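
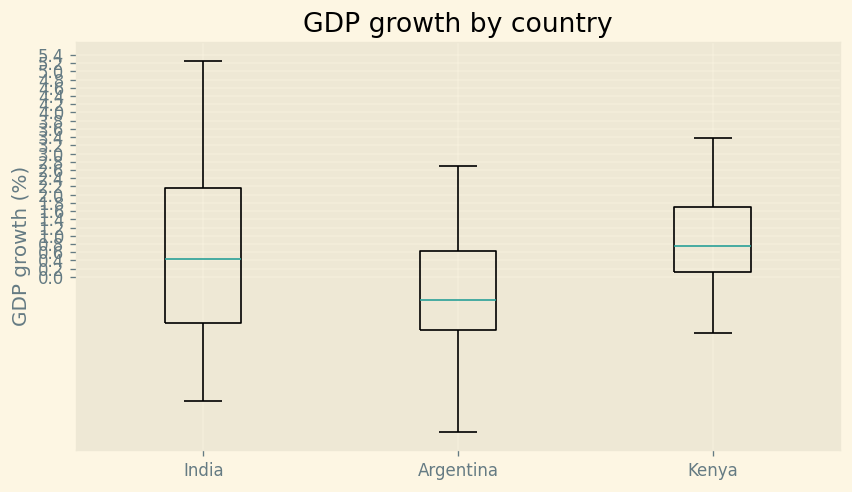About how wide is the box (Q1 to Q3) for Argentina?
Q3 ≈ 0.6, Q1 ≈ -1.4; IQR ≈ 2.0.

≈ 2.0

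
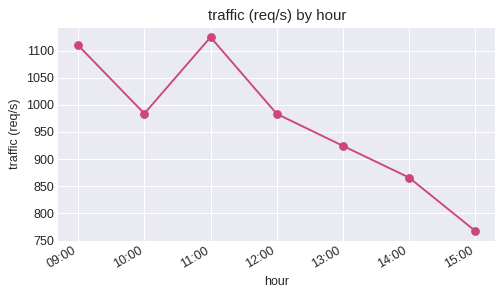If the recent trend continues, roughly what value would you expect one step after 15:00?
Last three: 900, 850, 750 → slope ≈ -75/step → next ≈ 675.

≈ 675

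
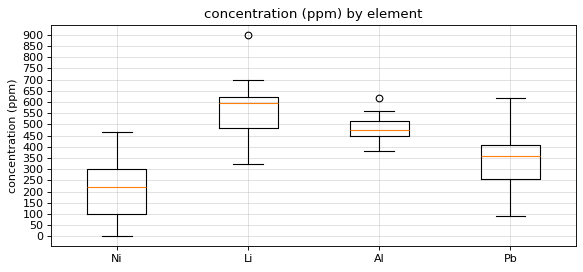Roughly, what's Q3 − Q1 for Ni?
Q3 ≈ 300, Q1 ≈ 100; IQR ≈ 200.

≈ 200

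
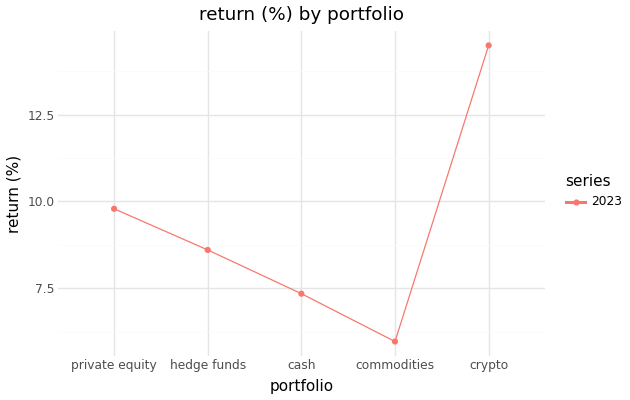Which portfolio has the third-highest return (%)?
Top 4: crypto ≈ 14, private equity ≈ 10, hedge funds ≈ 9, cash ≈ 7.

hedge funds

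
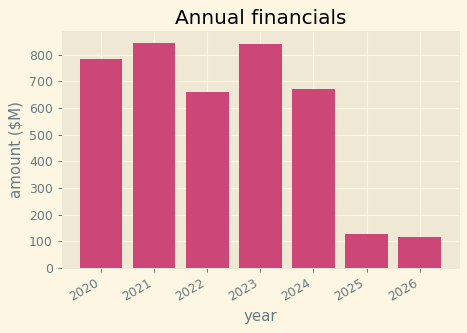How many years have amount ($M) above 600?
Above 600: 2020, 2021, 2022, 2023, 2024.

5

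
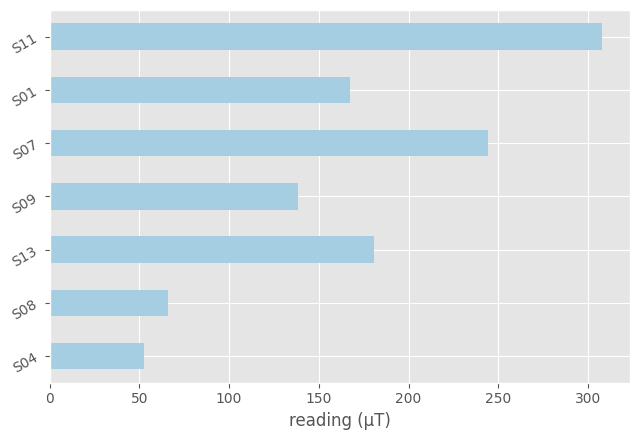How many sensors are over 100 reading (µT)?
5

Above 100: S13, S09, S07, S01, S11.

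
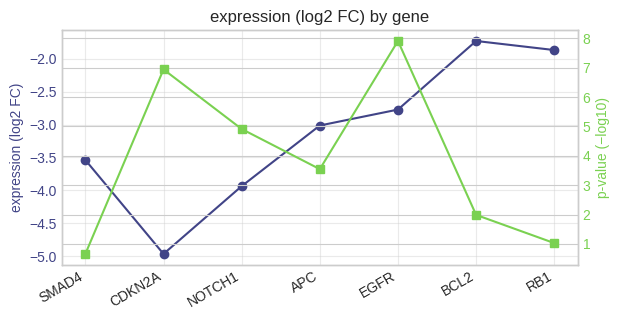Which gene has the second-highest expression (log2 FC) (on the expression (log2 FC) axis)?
RB1

Top 3 (on the expression (log2 FC) axis): BCL2 ≈ -1.5, RB1 ≈ -2.0, EGFR ≈ -3.0.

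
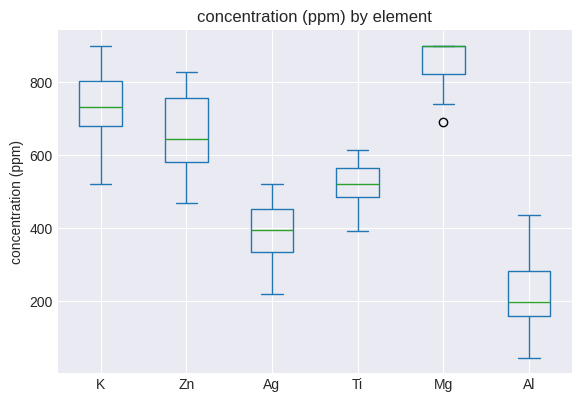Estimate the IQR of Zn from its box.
≈ 200

Q3 ≈ 800, Q1 ≈ 600; IQR ≈ 200.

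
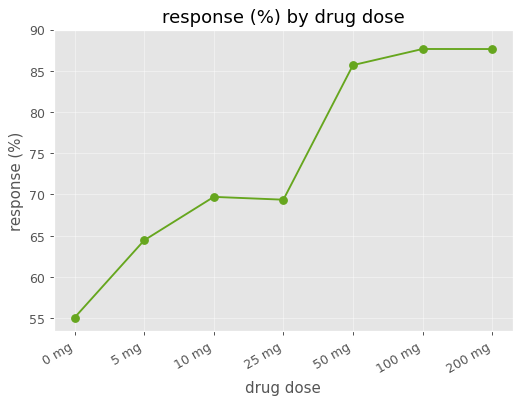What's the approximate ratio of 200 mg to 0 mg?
≈ 1.64×

200 mg ≈ 90, 0 mg ≈ 55; 90/55 ≈ 1.64.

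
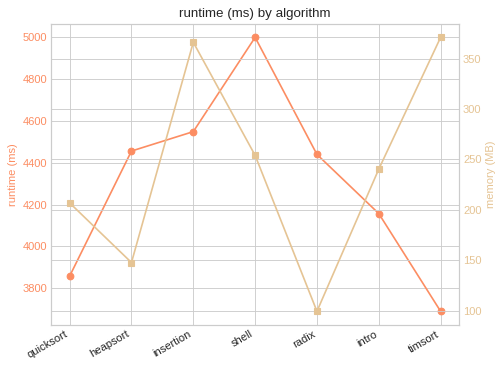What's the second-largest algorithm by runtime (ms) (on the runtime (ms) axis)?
insertion

Top 3 (on the runtime (ms) axis): shell ≈ 5000, insertion ≈ 4600, heapsort ≈ 4400.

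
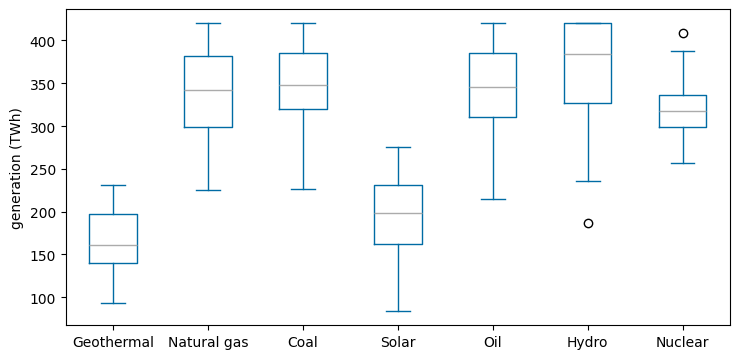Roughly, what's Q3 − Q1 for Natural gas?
≈ 80

Q3 ≈ 380, Q1 ≈ 300; IQR ≈ 80.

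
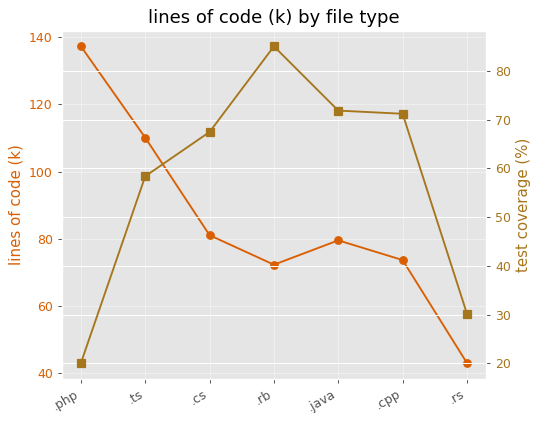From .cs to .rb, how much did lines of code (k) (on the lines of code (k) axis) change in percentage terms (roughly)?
≈ -12.5%

.cs ≈ 80, .rb ≈ 70; (70 − 80) / 80 ≈ -12.5%.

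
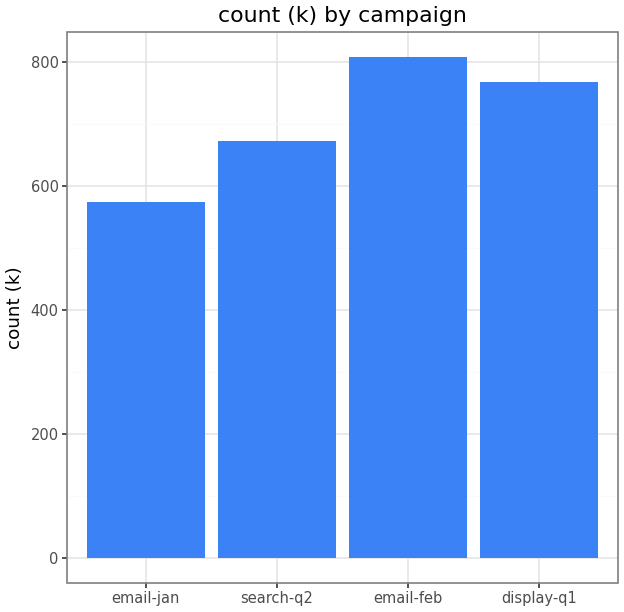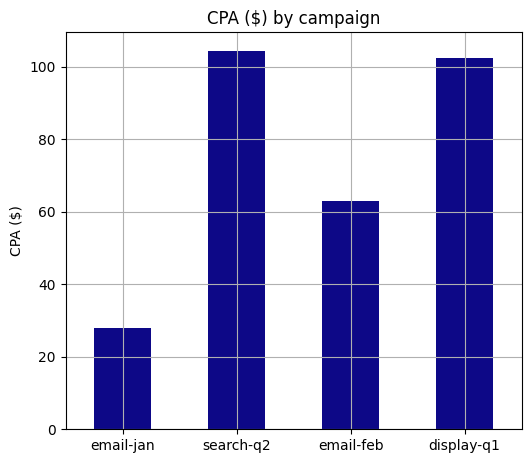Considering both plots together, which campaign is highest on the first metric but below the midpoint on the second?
Chart 2 median CPA ($) ≈ 80; below-median campaigns: email-jan, email-feb. Among those, email-feb has the highest count (k) (≈ 800).

email-feb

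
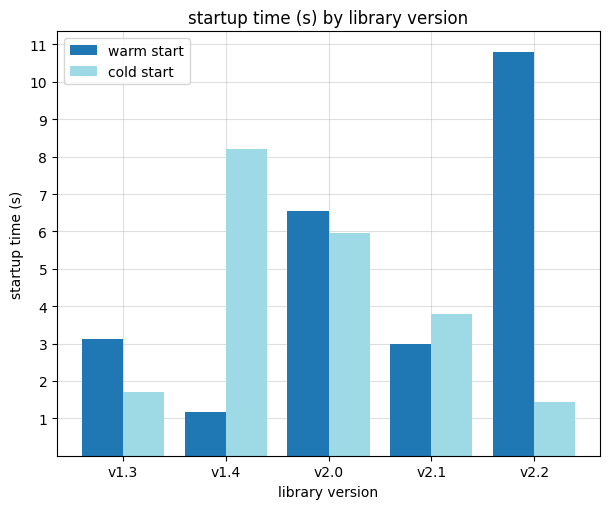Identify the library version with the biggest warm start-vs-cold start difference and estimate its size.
v2.2, ≈ 10 s

v2.2: warm start ≈ 11, cold start ≈ 1 → gap ≈ 10. Next-largest (v1.4) is only ≈ 7.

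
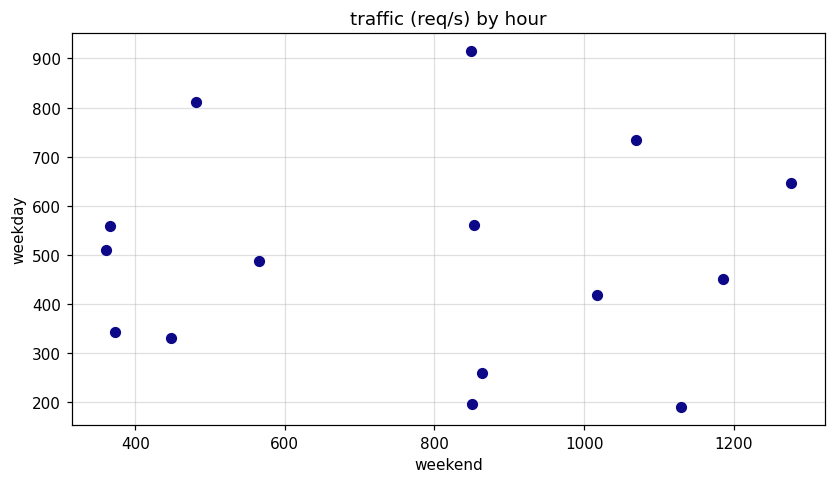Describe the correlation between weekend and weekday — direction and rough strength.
no clear correlation

Points are roughly uncorrelated; weak (|r| ≈ 0.0).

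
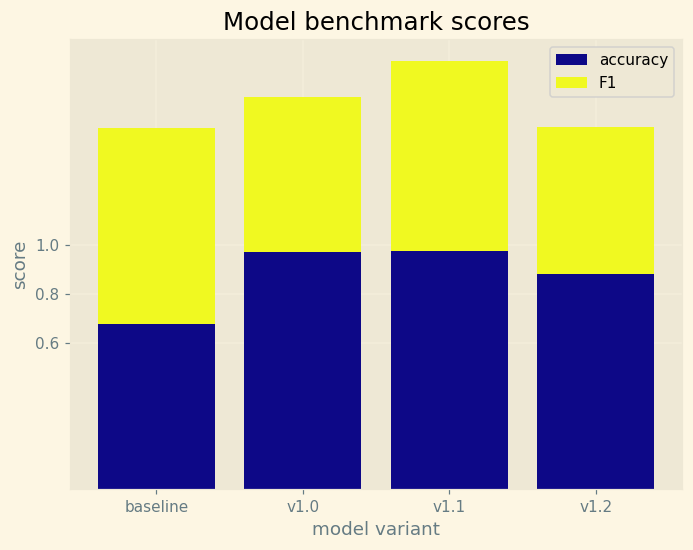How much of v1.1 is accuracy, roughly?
accuracy top ≈ 1.0, bottom ≈ 0.0; segment ≈ 1.0.

≈ 1.0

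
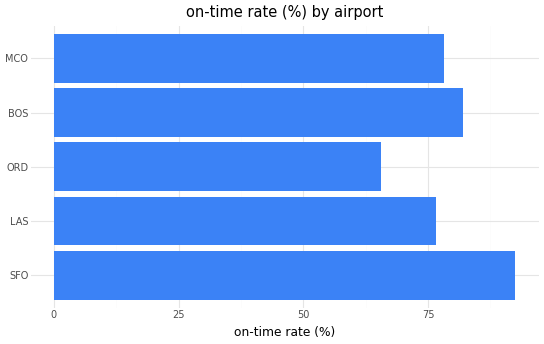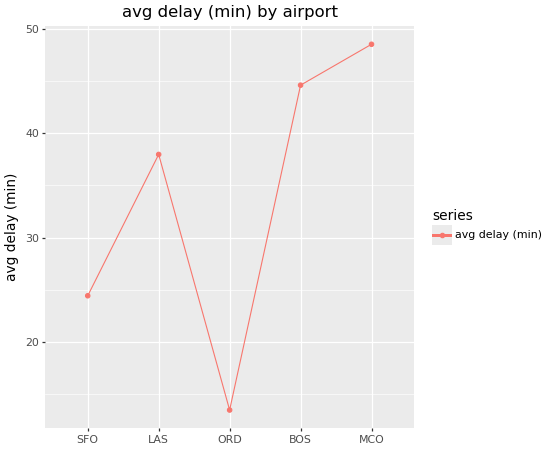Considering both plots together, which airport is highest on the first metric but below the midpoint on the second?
Chart 2 median avg delay (min) ≈ 40; below-median airports: SFO, ORD. Among those, SFO has the highest on-time rate (%) (≈ 90).

SFO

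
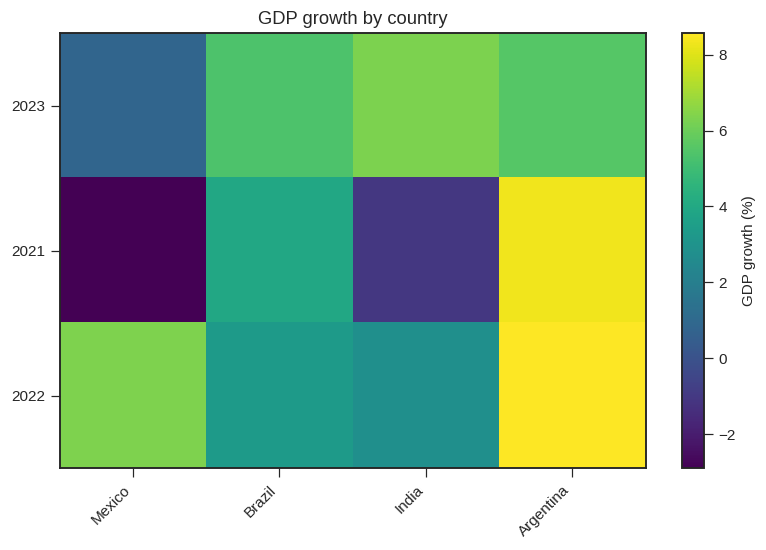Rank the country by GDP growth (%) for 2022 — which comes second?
Mexico

Top 3 for 2022: Argentina ≈ 9, Mexico ≈ 6, Brazil ≈ 3.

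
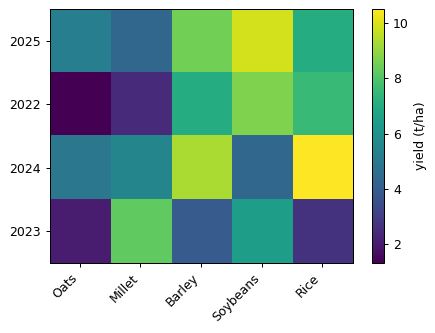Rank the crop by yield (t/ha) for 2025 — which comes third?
Top 4 for 2025: Soybeans ≈ 10, Barley ≈ 9, Rice ≈ 7, Oats ≈ 5.

Rice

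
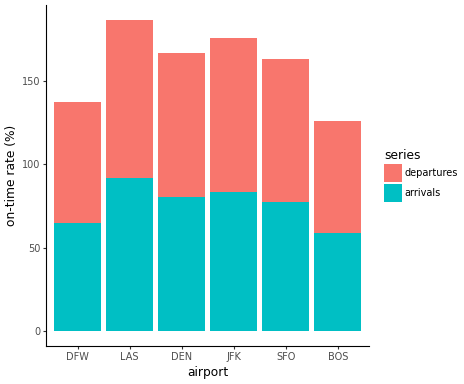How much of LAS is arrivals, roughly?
≈ 100

arrivals top ≈ 100, bottom ≈ 0; segment ≈ 100.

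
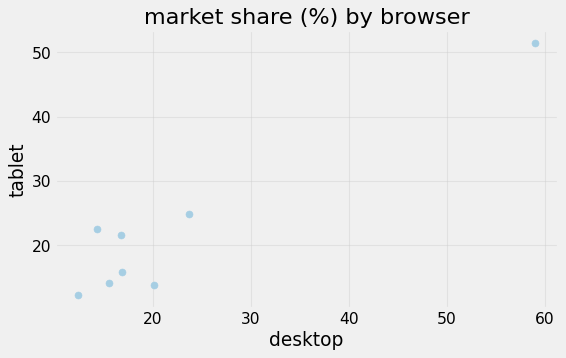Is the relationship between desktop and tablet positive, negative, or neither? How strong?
positive, strong

Points are positively correlated; strong (|r| ≈ 0.9).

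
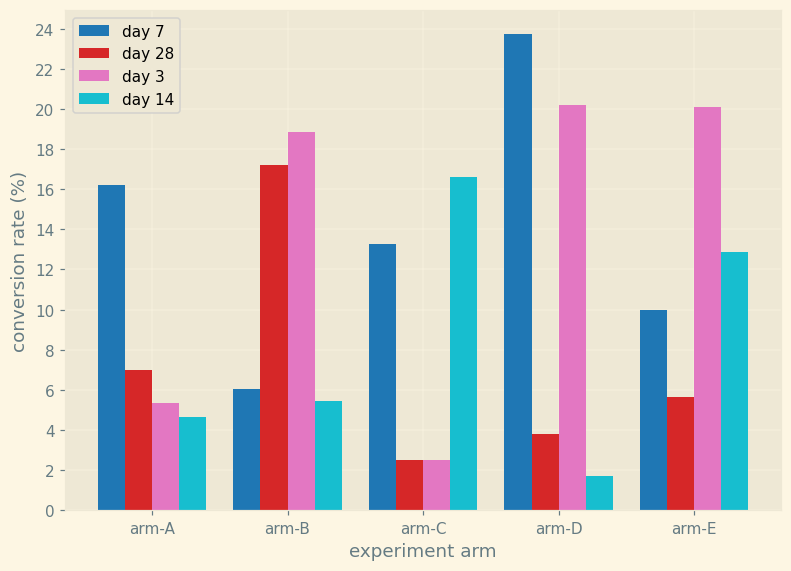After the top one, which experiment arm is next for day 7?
Top 3 for day 7: arm-D ≈ 24, arm-A ≈ 16, arm-C ≈ 14.

arm-A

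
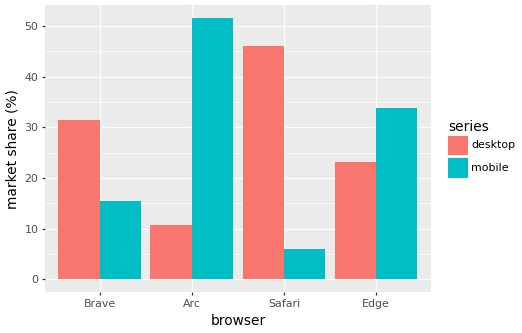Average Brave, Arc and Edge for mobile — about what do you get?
≈ 33

(15 + 50 + 35) / 3 ≈ 33.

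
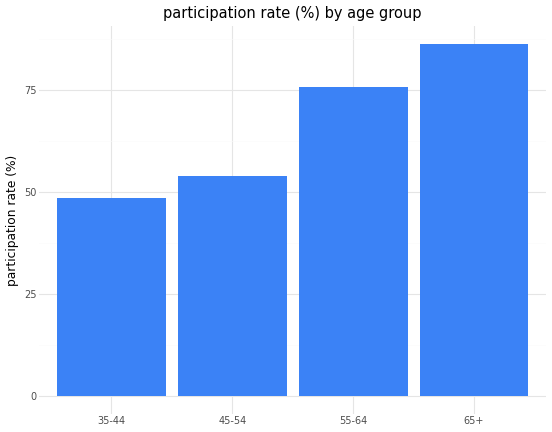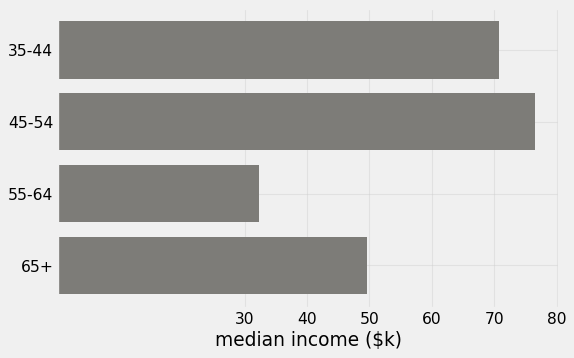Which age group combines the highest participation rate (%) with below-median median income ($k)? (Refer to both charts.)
Chart 2 median median income ($k) ≈ 60; below-median age groups: 55-64, 65+. Among those, 65+ has the highest participation rate (%) (≈ 90).

65+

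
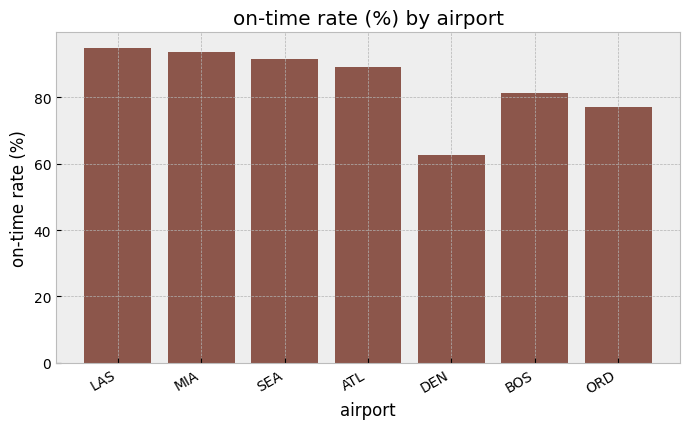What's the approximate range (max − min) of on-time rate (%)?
Max LAS ≈ 90, min DEN ≈ 60; range ≈ 30.

≈ 30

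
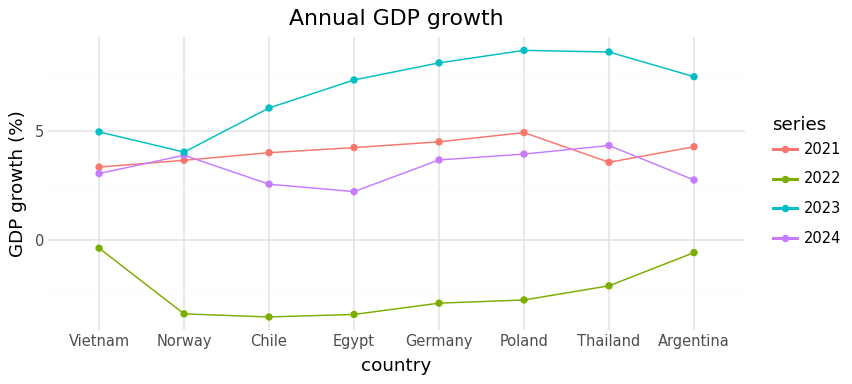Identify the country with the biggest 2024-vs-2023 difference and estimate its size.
Egypt, ≈ 6 %

Egypt: 2024 ≈ 2, 2023 ≈ 8 → gap ≈ 6. Next-largest (Poland) is only ≈ 4.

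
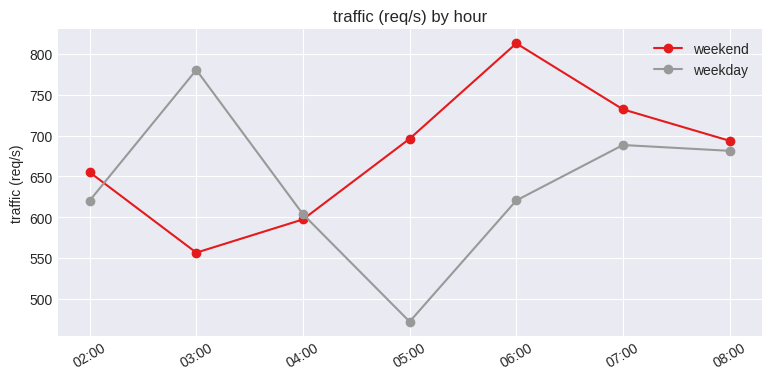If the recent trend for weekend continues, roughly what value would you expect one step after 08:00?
≈ 650

Last three: 800, 750, 700 → slope ≈ -50/step → next ≈ 650.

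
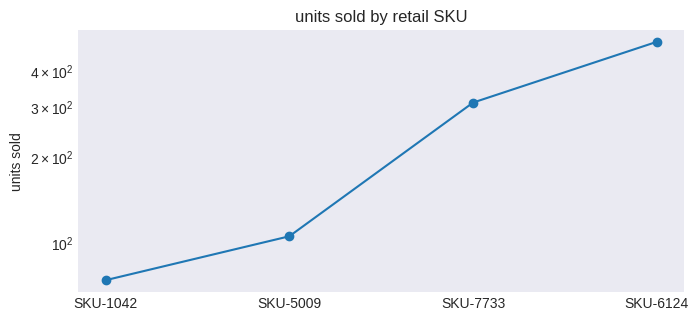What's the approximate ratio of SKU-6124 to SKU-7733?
SKU-6124 ≈ 500, SKU-7733 ≈ 300; 500/300 ≈ 1.67.

≈ 1.67×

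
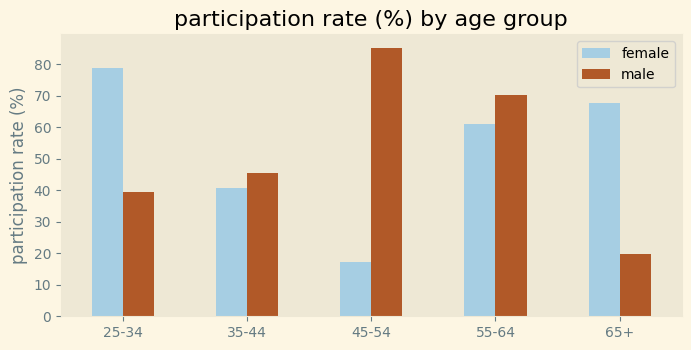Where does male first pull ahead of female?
35-44

25-34: male ≈ 40 vs female ≈ 80 (not yet); 35-44: male ≈ 50 vs female ≈ 40 (first crossover).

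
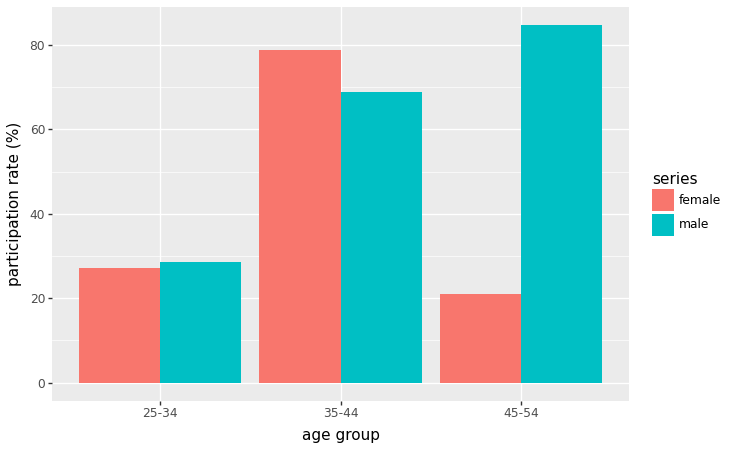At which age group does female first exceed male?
25-34: female ≈ 30 vs male ≈ 30 (not yet); 35-44: female ≈ 80 vs male ≈ 70 (first crossover).

35-44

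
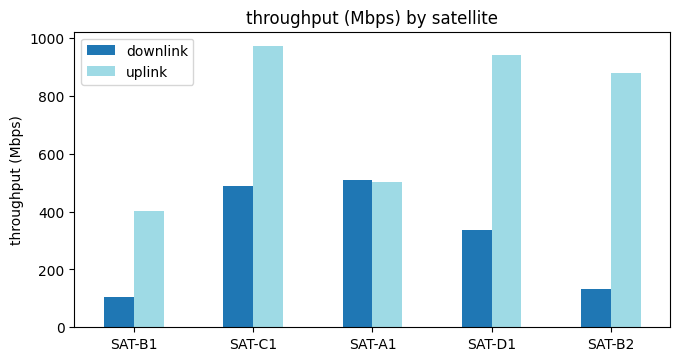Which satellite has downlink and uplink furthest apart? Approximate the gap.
SAT-B2: downlink ≈ 100, uplink ≈ 900 → gap ≈ 800. Next-largest (SAT-D1) is only ≈ 600.

SAT-B2, ≈ 800 Mbps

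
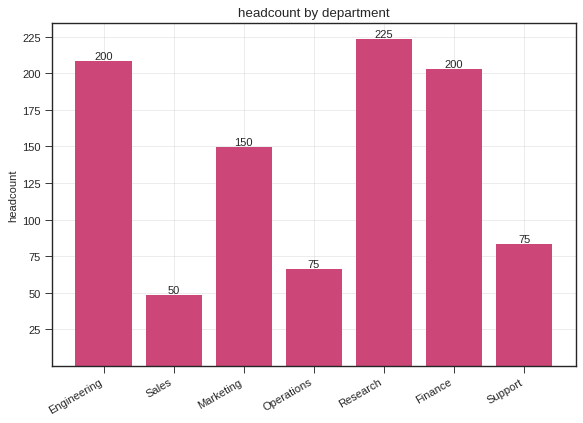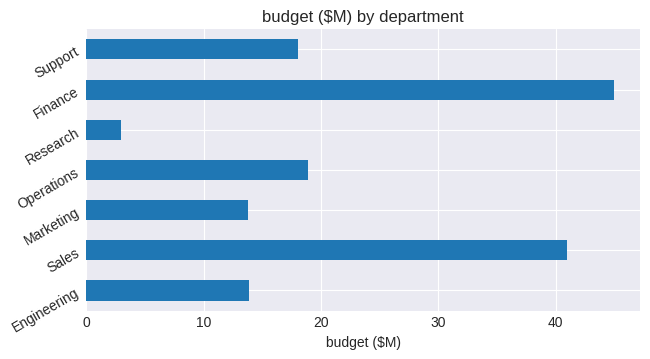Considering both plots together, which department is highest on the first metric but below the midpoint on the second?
Chart 2 median budget ($M) ≈ 20; below-median departments: Engineering, Marketing, Research. Among those, Research has the highest headcount (≈ 225).

Research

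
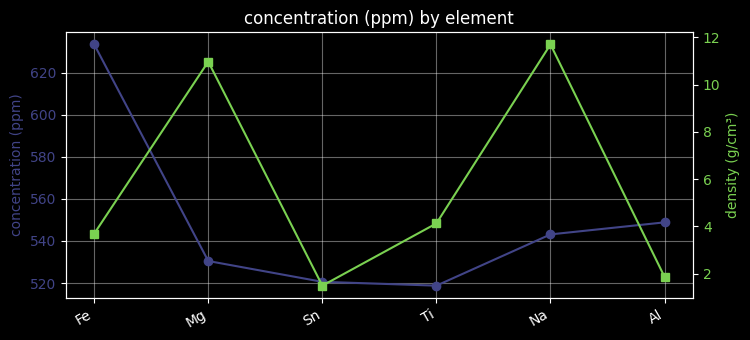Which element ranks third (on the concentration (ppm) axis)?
Na

Top 4 (on the concentration (ppm) axis): Fe ≈ 630, Al ≈ 550, Na ≈ 540, Mg ≈ 530.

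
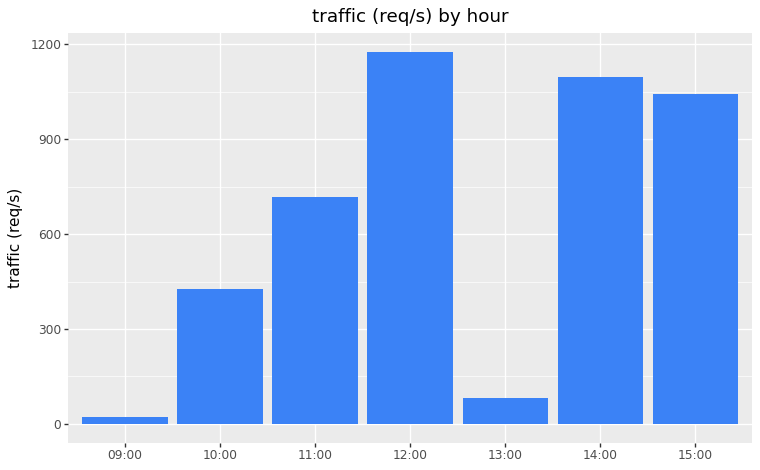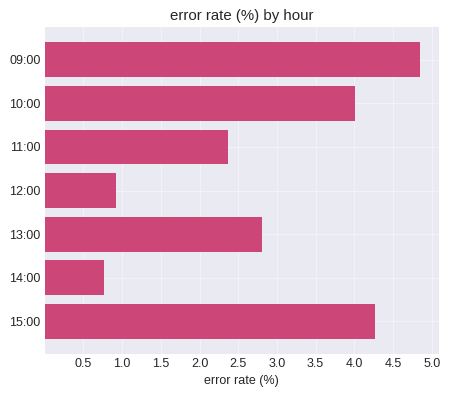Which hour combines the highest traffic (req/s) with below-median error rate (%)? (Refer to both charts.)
12:00

Chart 2 median error rate (%) ≈ 3; below-median hours: 11:00, 12:00, 14:00. Among those, 12:00 has the highest traffic (req/s) (≈ 1200).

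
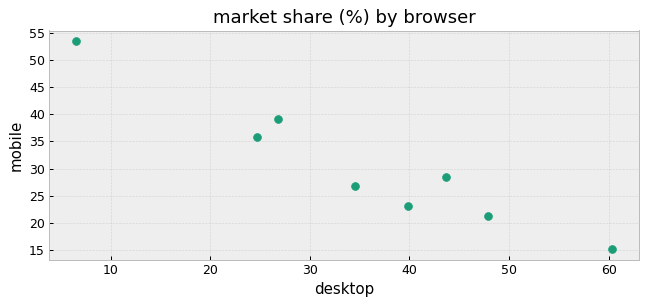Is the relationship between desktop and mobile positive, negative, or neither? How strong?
negative, strong

Points are negatively correlated; strong (|r| ≈ 1.0).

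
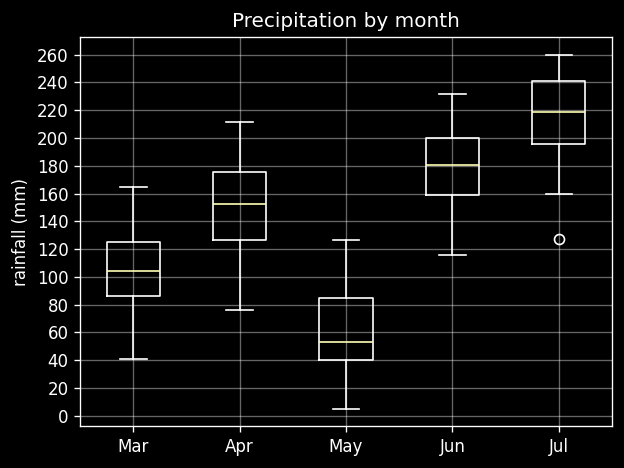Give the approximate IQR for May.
Q3 ≈ 80, Q1 ≈ 40; IQR ≈ 40.

≈ 40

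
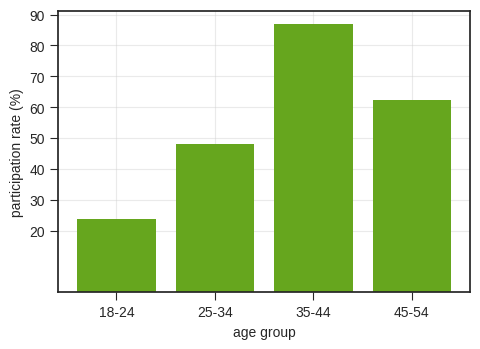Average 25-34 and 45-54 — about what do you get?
(50 + 60) / 2 ≈ 55.

≈ 55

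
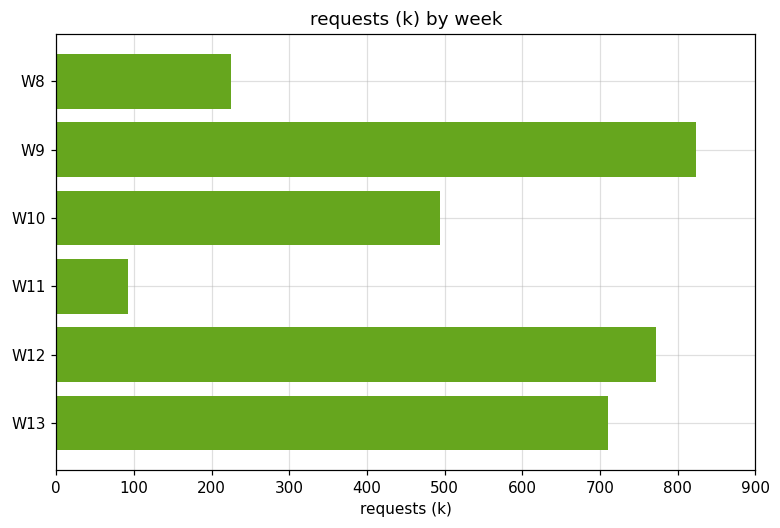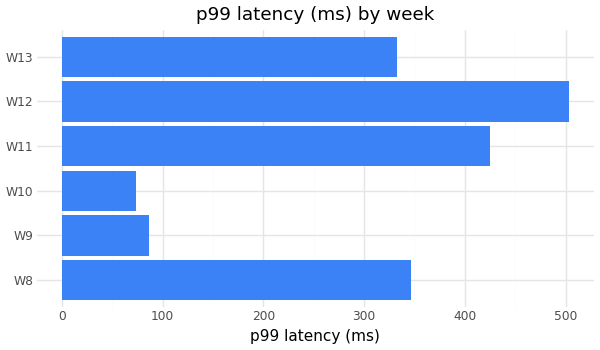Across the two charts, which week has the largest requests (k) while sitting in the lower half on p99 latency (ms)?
W9

Chart 2 median p99 latency (ms) ≈ 350; below-median weeks: W9, W10, W13. Among those, W9 has the highest requests (k) (≈ 800).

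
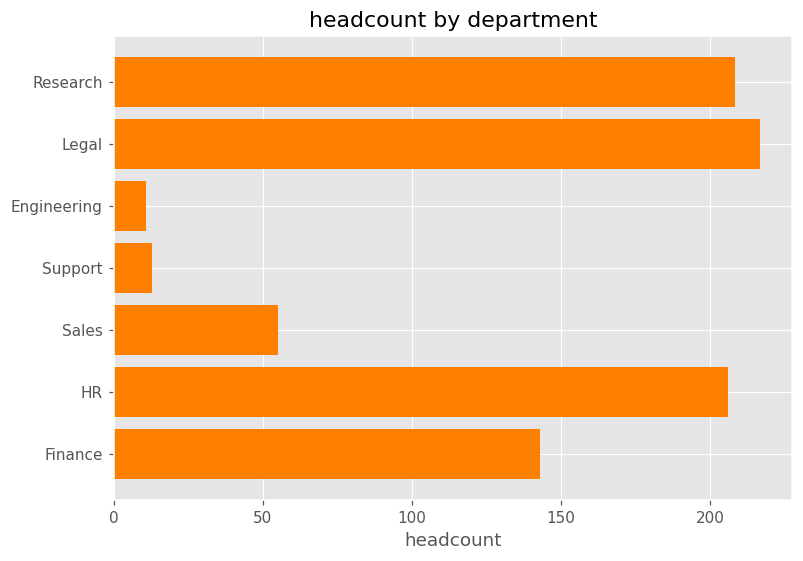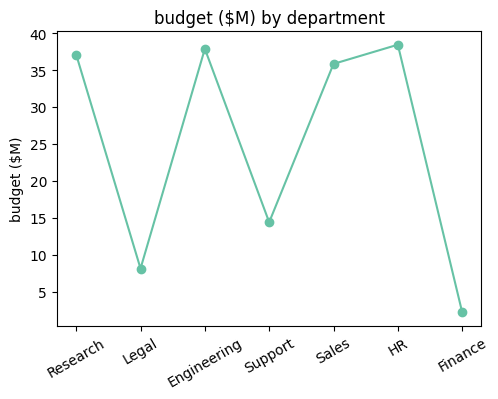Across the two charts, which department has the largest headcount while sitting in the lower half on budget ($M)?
Chart 2 median budget ($M) ≈ 35; below-median departments: Legal, Support, Finance. Among those, Legal has the highest headcount (≈ 220).

Legal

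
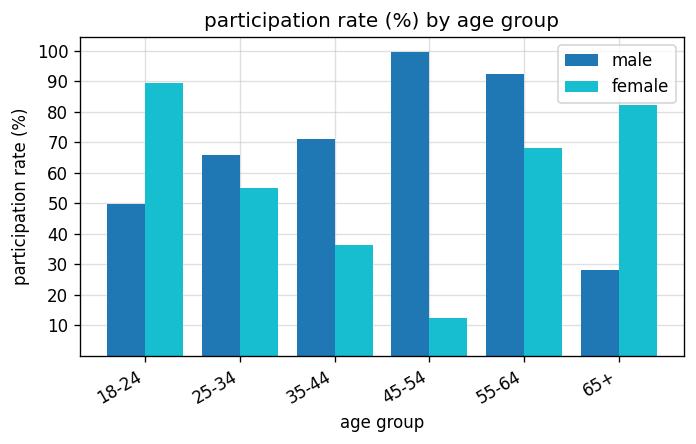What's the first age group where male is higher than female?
25-34

18-24: male ≈ 50 vs female ≈ 90 (not yet); 25-34: male ≈ 70 vs female ≈ 50 (first crossover).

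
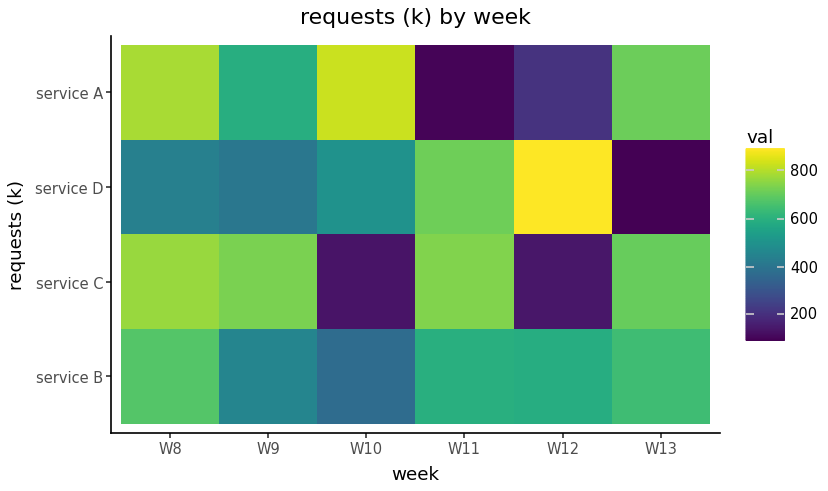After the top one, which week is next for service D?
W11

Top 3 for service D: W12 ≈ 900, W11 ≈ 700, W10 ≈ 500.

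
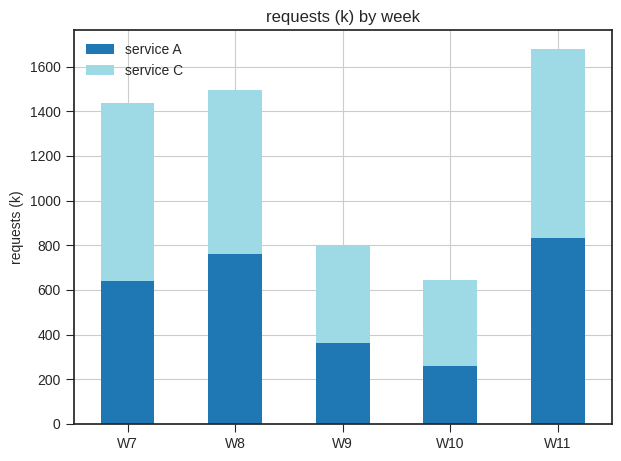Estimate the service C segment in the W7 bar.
service C top ≈ 1400, bottom ≈ 600; segment ≈ 800.

≈ 800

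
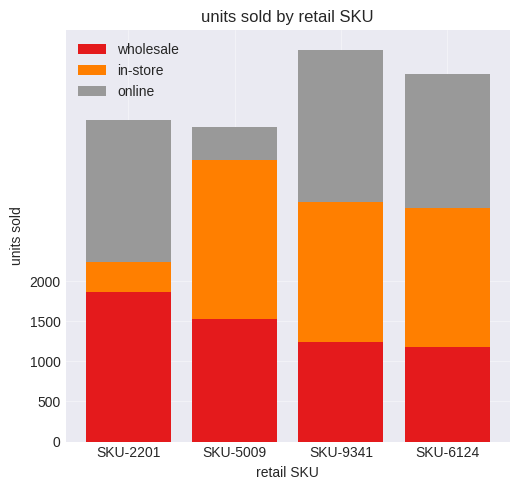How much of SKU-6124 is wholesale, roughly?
wholesale top ≈ 1000, bottom ≈ 0; segment ≈ 1000.

≈ 1000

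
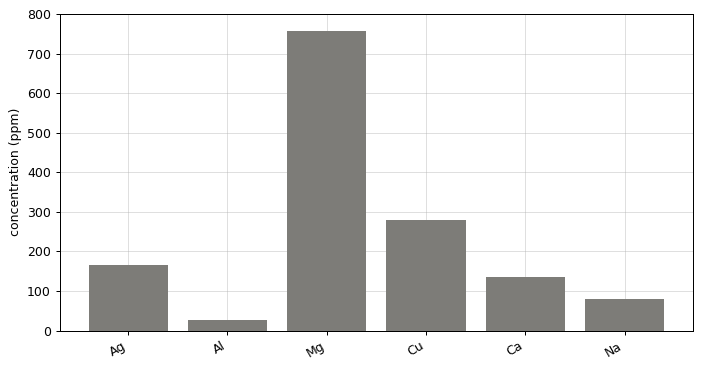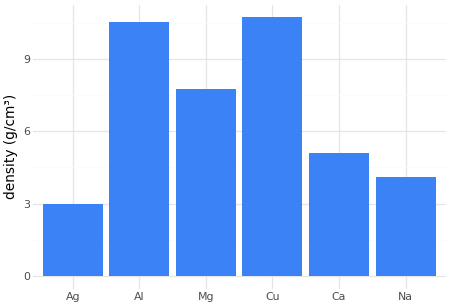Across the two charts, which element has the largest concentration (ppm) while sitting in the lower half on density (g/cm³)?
Ag

Chart 2 median density (g/cm³) ≈ 6; below-median elements: Ag, Ca, Na. Among those, Ag has the highest concentration (ppm) (≈ 200).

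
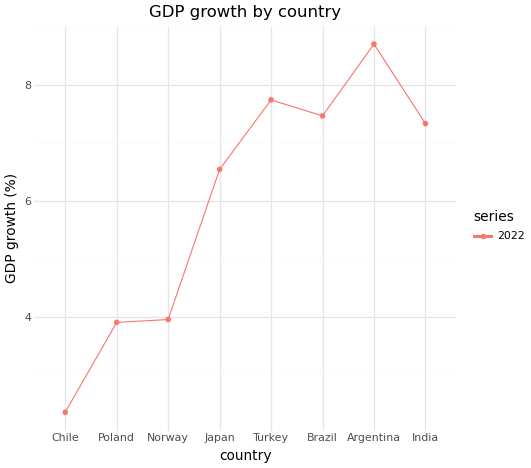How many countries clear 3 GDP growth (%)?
Above 3: Poland, Norway, Japan, Turkey, Brazil, Argentina, India.

7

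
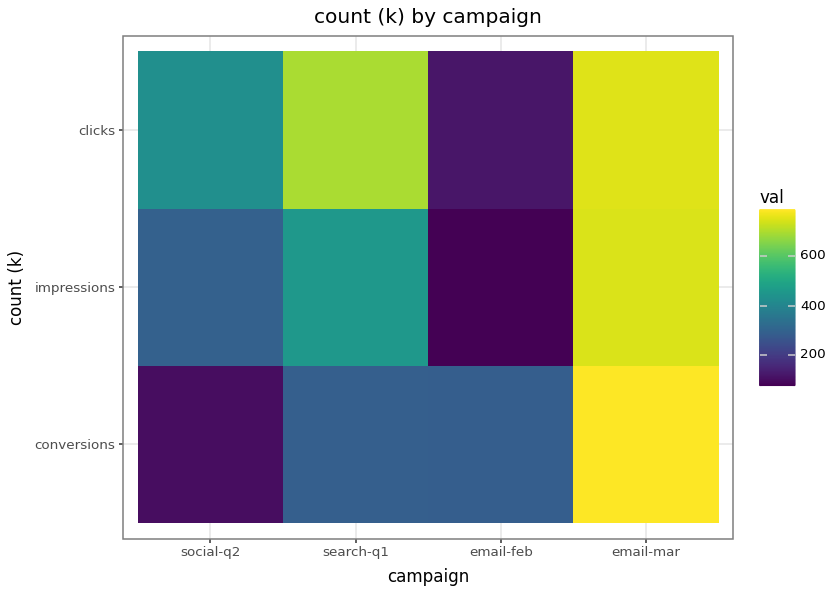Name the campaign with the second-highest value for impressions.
search-q1

Top 3 for impressions: email-mar ≈ 800, search-q1 ≈ 500, social-q2 ≈ 300.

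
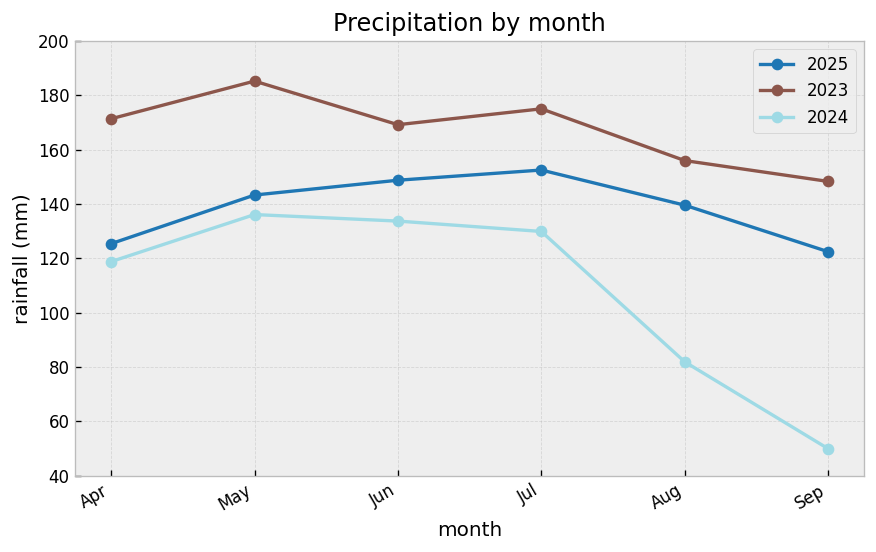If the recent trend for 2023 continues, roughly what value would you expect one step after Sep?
≈ 120

Last three: 180, 160, 140 → slope ≈ -20/step → next ≈ 120.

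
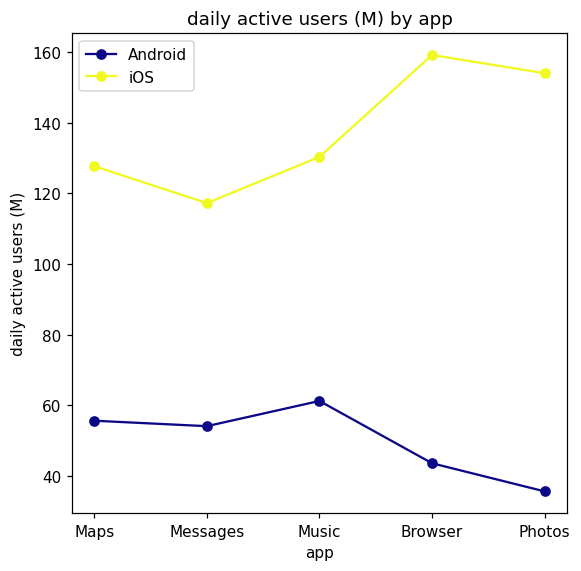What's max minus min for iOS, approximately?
Max Browser ≈ 160, min Messages ≈ 120; range ≈ 40.

≈ 40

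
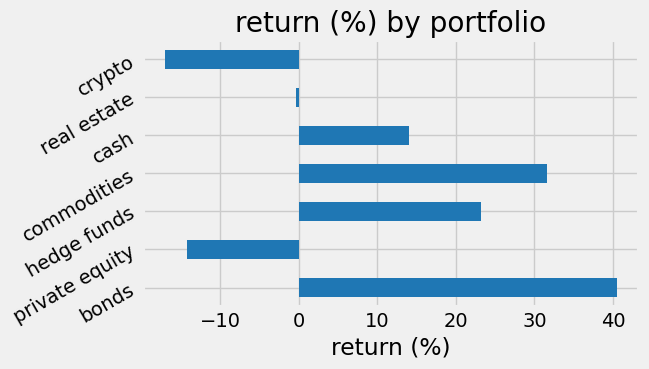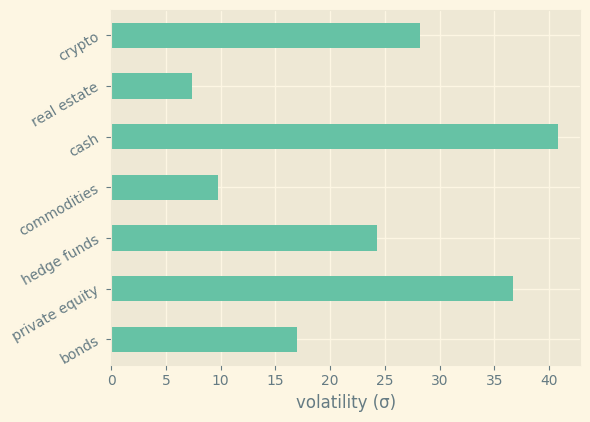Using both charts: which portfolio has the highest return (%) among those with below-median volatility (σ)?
bonds

Chart 2 median volatility (σ) ≈ 25; below-median portfolios: bonds, commodities, real estate. Among those, bonds has the highest return (%) (≈ 40).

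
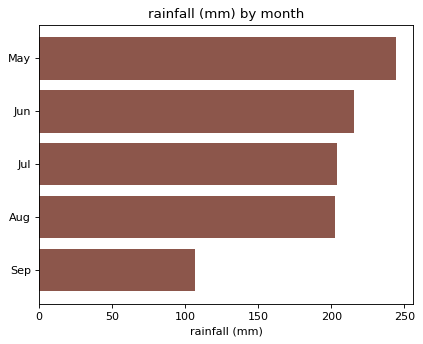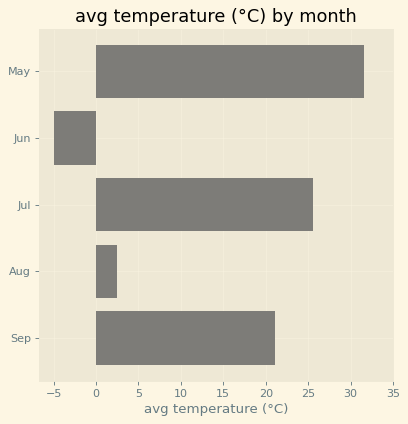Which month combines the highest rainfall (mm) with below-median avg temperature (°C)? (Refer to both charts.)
Jun

Chart 2 median avg temperature (°C) ≈ 20; below-median months: Jun, Aug. Among those, Jun has the highest rainfall (mm) (≈ 225).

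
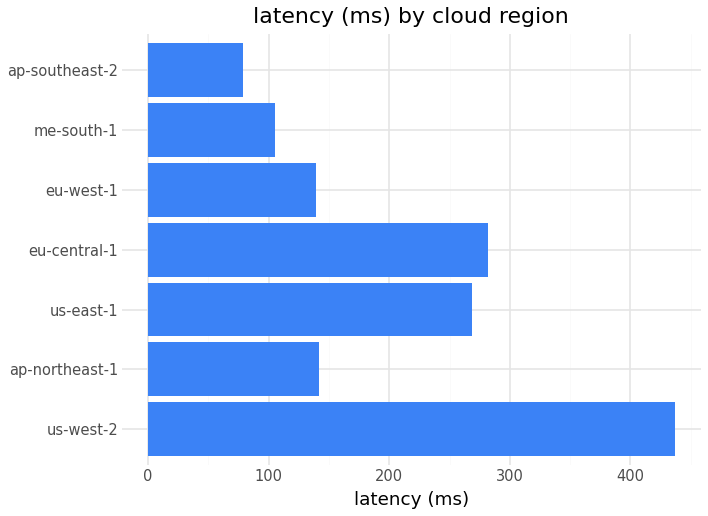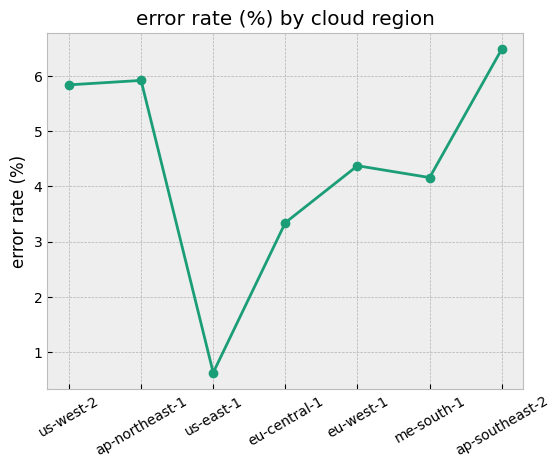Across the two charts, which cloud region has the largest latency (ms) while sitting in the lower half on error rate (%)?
eu-central-1

Chart 2 median error rate (%) ≈ 4; below-median cloud regions: us-east-1, eu-central-1, me-south-1. Among those, eu-central-1 has the highest latency (ms) (≈ 300).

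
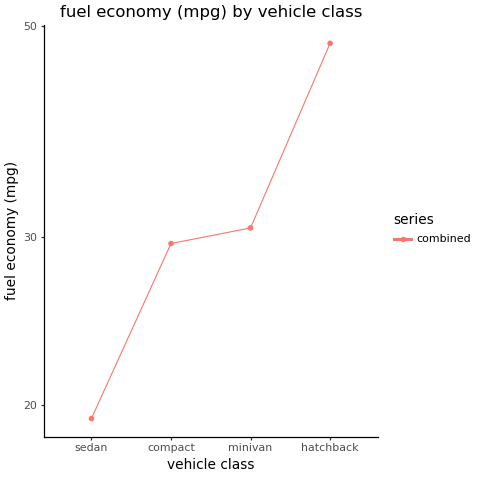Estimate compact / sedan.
compact ≈ 30, sedan ≈ 20; 30/20 ≈ 1.5.

≈ 1.5×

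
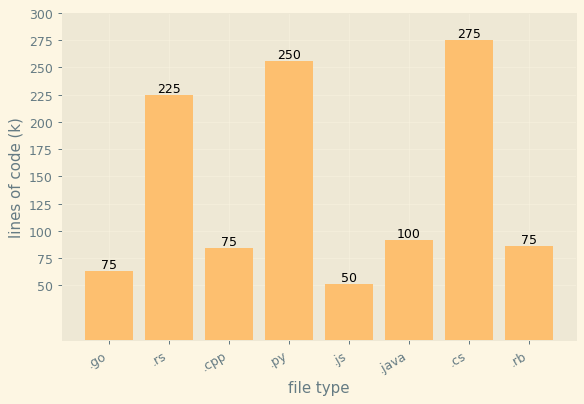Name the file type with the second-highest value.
Top 3: .cs ≈ 275, .py ≈ 250, .rs ≈ 225.

.py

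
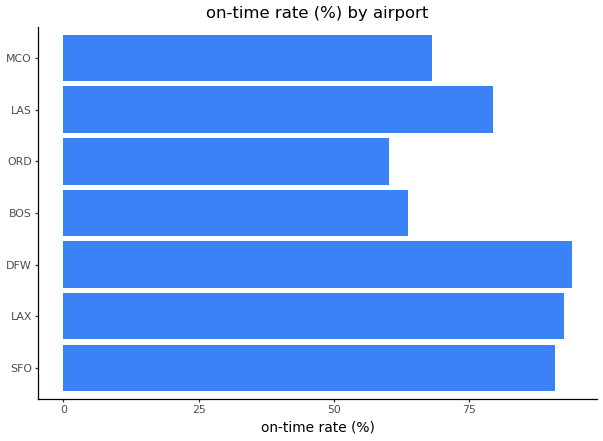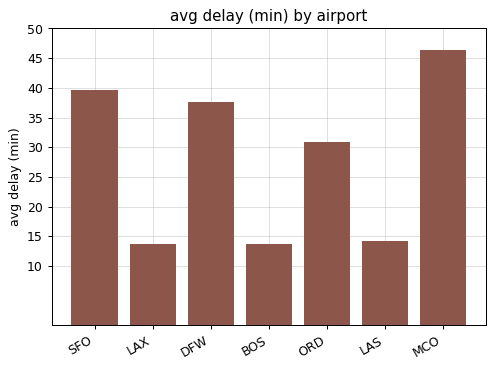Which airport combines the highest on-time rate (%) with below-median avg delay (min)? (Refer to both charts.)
LAX

Chart 2 median avg delay (min) ≈ 30; below-median airports: LAX, BOS, LAS. Among those, LAX has the highest on-time rate (%) (≈ 90).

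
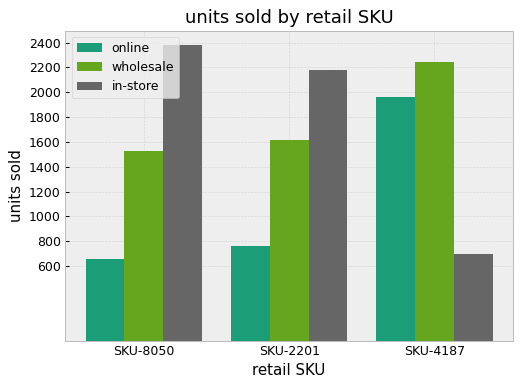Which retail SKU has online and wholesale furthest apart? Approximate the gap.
SKU-8050, ≈ 1000

SKU-8050: online ≈ 600, wholesale ≈ 1600 → gap ≈ 1000. Next-largest (SKU-2201) is only ≈ 800.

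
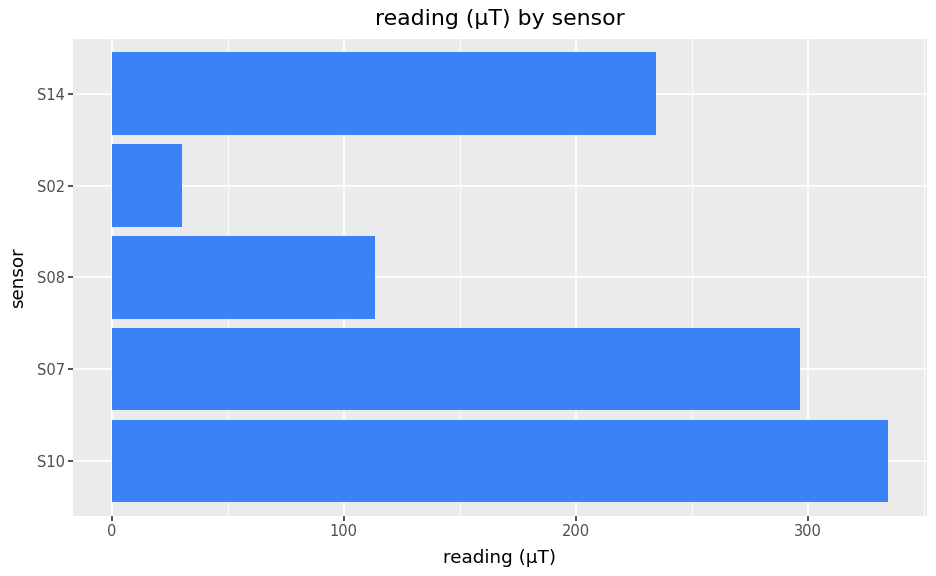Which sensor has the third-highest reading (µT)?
Top 4: S10 ≈ 350, S07 ≈ 300, S14 ≈ 250, S08 ≈ 100.

S14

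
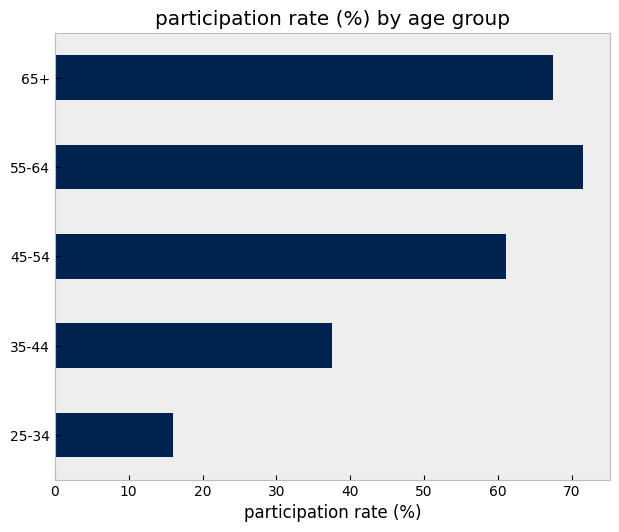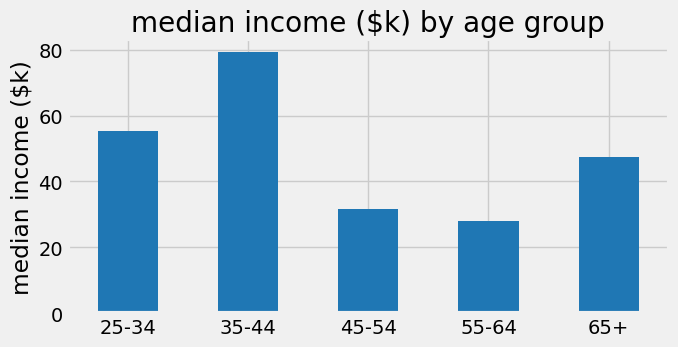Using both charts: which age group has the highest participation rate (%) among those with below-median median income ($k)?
Chart 2 median median income ($k) ≈ 50; below-median age groups: 45-54, 55-64. Among those, 55-64 has the highest participation rate (%) (≈ 70).

55-64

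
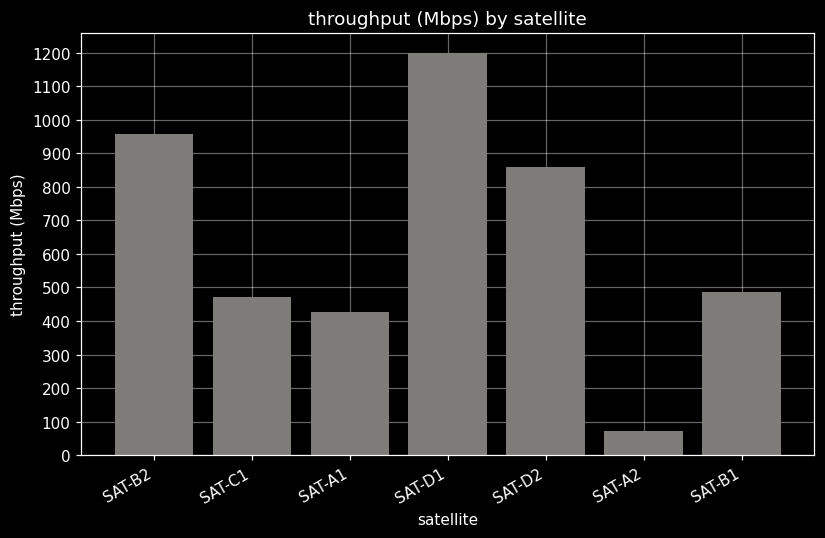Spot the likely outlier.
SAT-D1 ≈ 1200; the rest sit between ≈ 100 and ≈ 1000.

SAT-D1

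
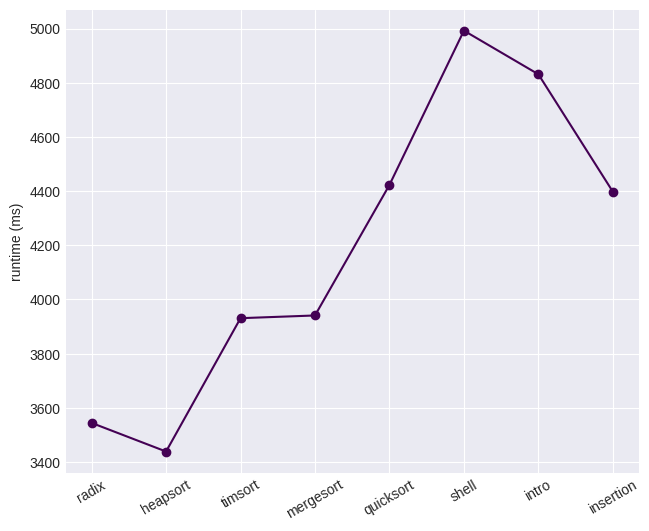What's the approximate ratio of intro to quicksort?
intro ≈ 4800, quicksort ≈ 4400; 4800/4400 ≈ 1.09.

≈ 1.09×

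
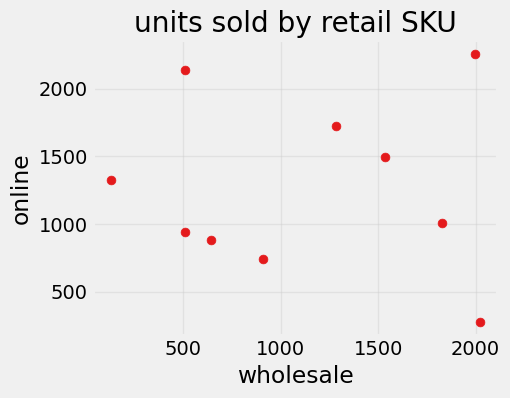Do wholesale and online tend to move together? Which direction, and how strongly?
Points are roughly uncorrelated; weak (|r| ≈ 0.0).

no clear correlation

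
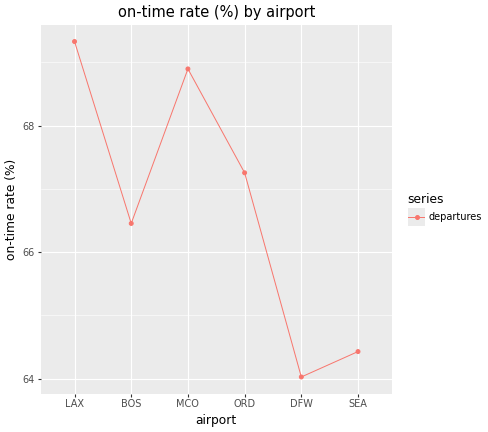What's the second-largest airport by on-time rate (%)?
MCO

Top 3: LAX ≈ 69.5, MCO ≈ 69.0, ORD ≈ 67.5.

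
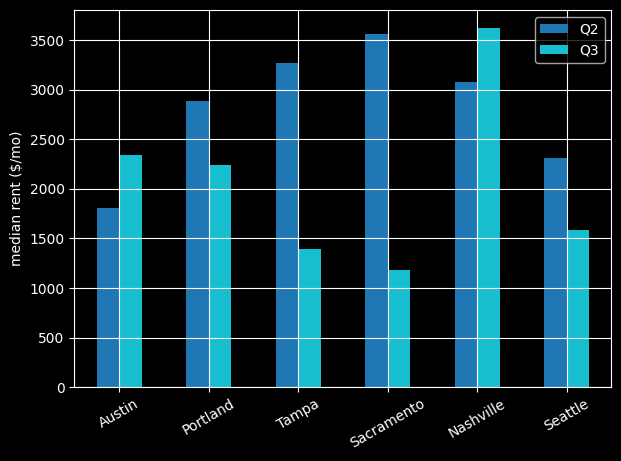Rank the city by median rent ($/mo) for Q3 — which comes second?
Top 3 for Q3: Nashville ≈ 3500, Austin ≈ 2500, Portland ≈ 2000.

Austin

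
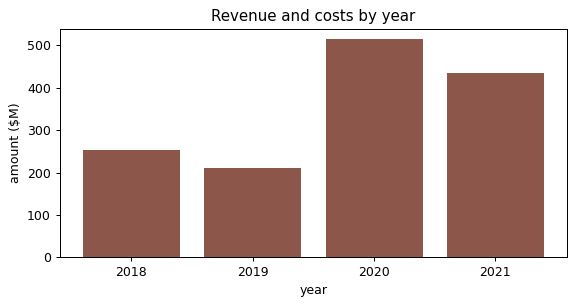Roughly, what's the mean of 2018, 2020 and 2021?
≈ 400

(250 + 500 + 450) / 3 ≈ 400.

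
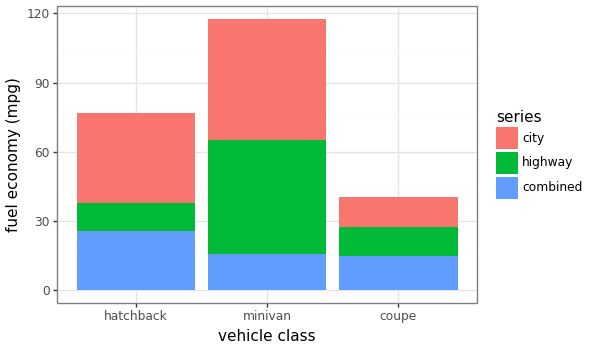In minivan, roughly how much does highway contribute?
≈ 40

highway top ≈ 60, bottom ≈ 20; segment ≈ 40.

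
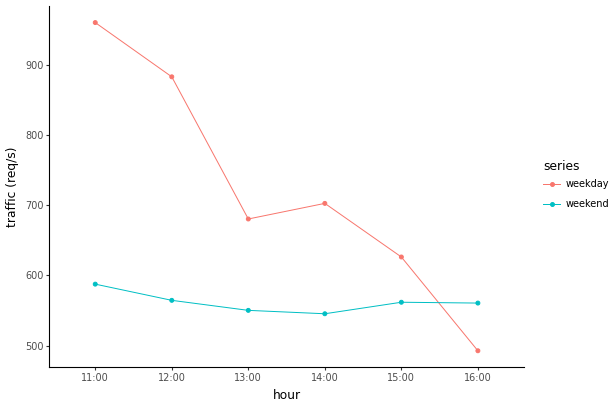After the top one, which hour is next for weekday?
Top 3 for weekday: 11:00 ≈ 950, 12:00 ≈ 900, 14:00 ≈ 700.

12:00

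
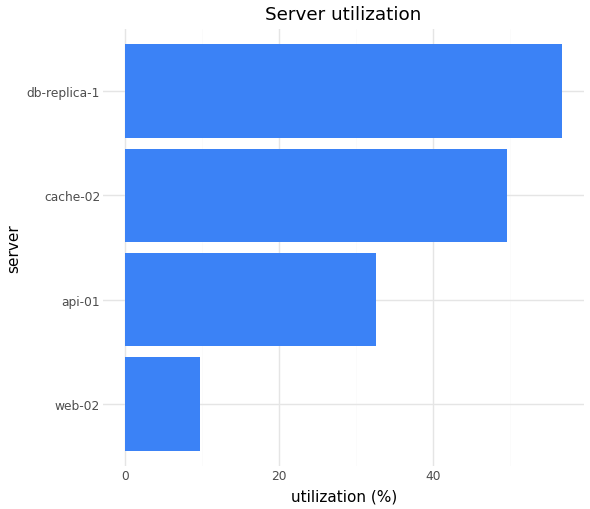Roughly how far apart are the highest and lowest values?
Max db-replica-1 ≈ 55, min web-02 ≈ 10; range ≈ 45.

≈ 45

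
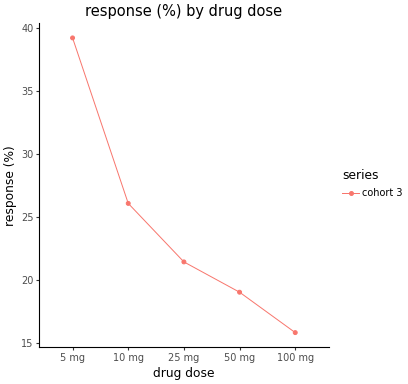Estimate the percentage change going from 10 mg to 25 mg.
10 mg ≈ 26, 25 mg ≈ 22; (22 − 26) / 26 ≈ -15.4%.

≈ -15.4%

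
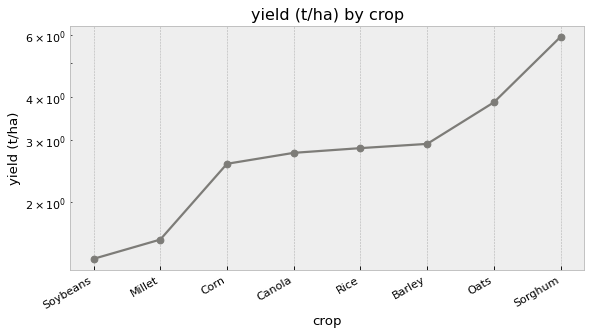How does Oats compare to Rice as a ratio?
Oats ≈ 4.0, Rice ≈ 3.0; 4.0/3.0 ≈ 1.33.

≈ 1.33×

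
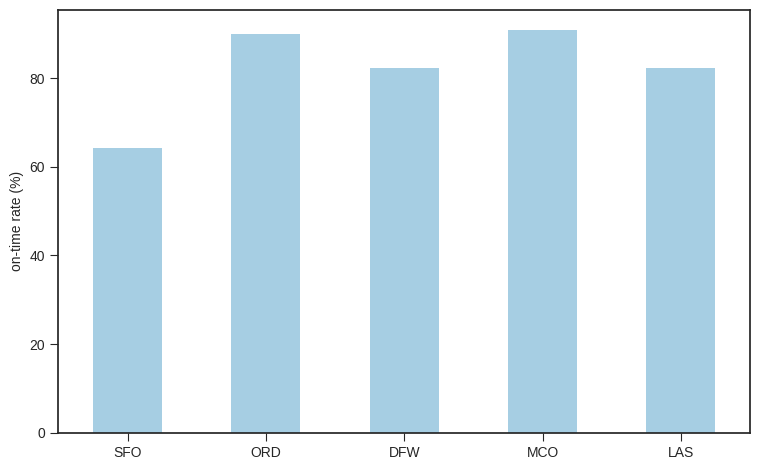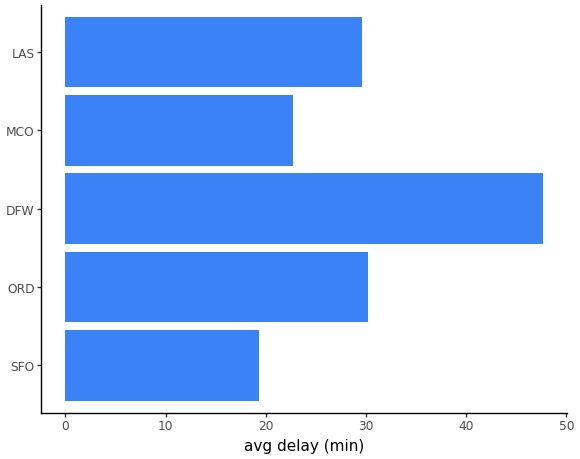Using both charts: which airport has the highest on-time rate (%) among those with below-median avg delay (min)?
Chart 2 median avg delay (min) ≈ 30; below-median airports: SFO, MCO. Among those, MCO has the highest on-time rate (%) (≈ 90).

MCO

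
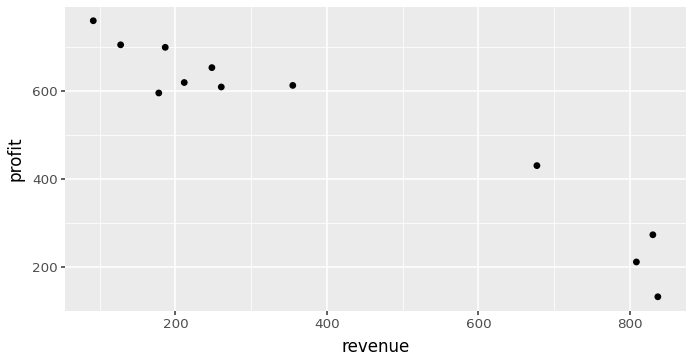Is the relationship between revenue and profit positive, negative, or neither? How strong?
Points are negatively correlated; strong (|r| ≈ 1.0).

negative, strong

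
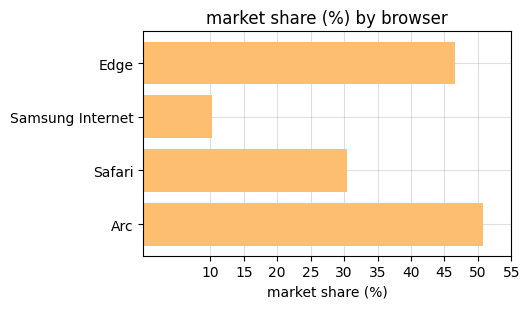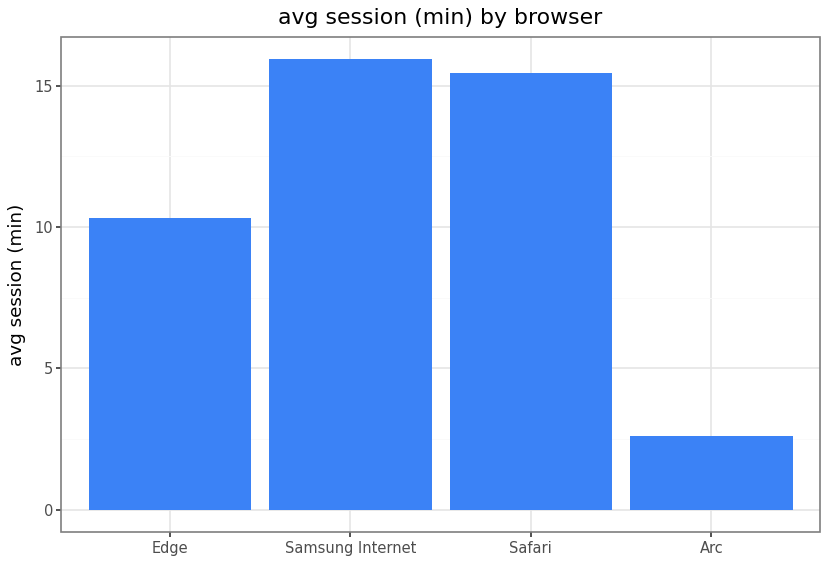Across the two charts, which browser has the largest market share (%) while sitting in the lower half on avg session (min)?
Arc

Chart 2 median avg session (min) ≈ 12; below-median browsers: Edge, Arc. Among those, Arc has the highest market share (%) (≈ 50).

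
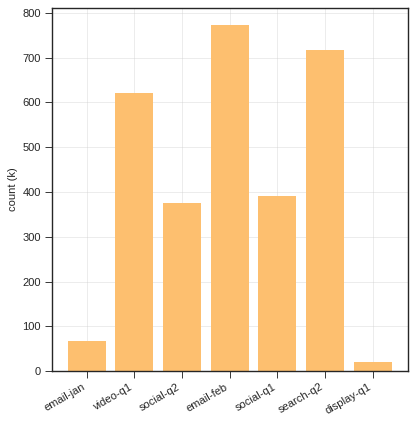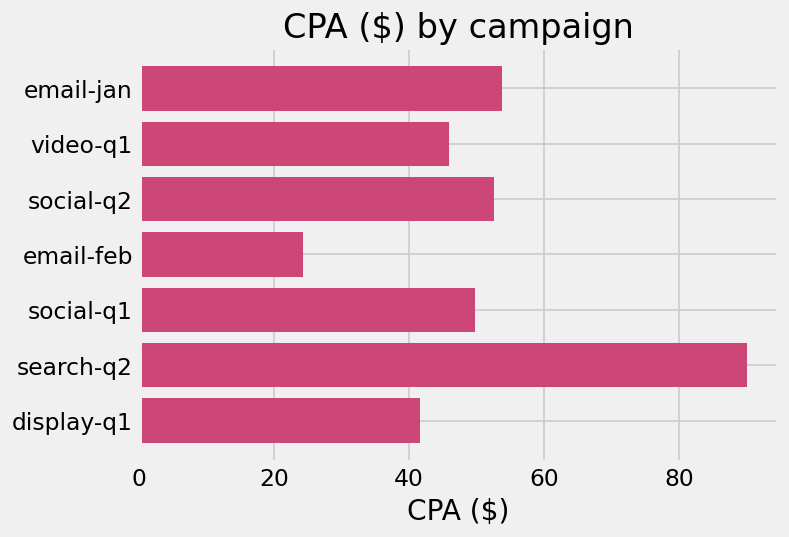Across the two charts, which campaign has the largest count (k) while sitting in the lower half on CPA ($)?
Chart 2 median CPA ($) ≈ 50; below-median campaigns: video-q1, email-feb, display-q1. Among those, email-feb has the highest count (k) (≈ 800).

email-feb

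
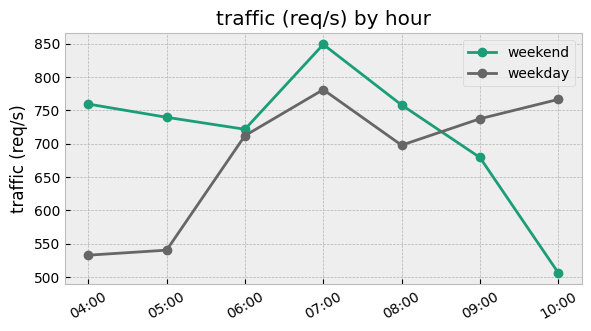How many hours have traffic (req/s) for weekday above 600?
Above 600: 06:00, 07:00, 08:00, 09:00, 10:00.

5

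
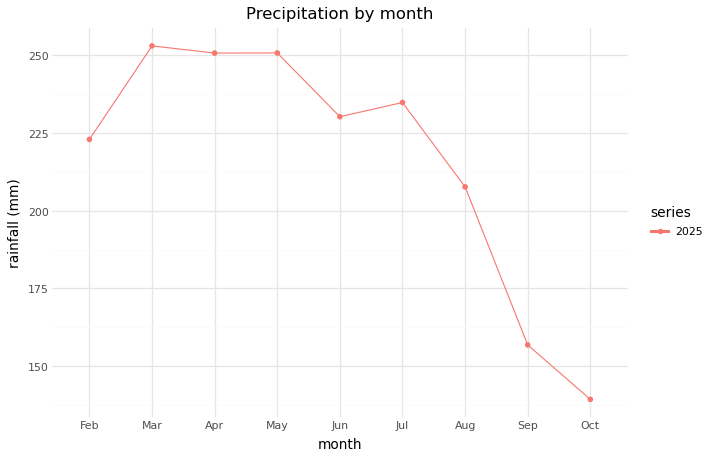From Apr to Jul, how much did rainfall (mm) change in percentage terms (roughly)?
Apr ≈ 250, Jul ≈ 230; (230 − 250) / 250 ≈ -8%.

≈ -8%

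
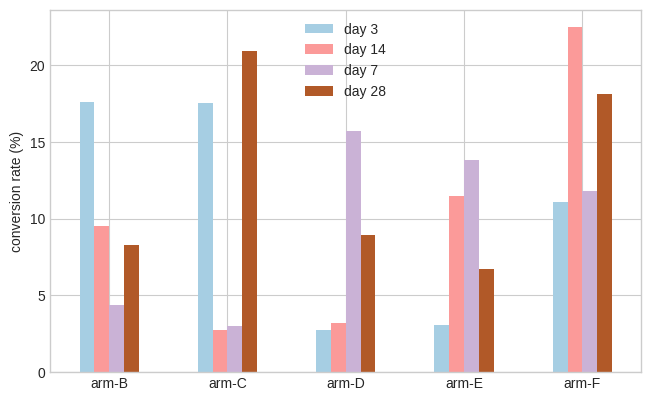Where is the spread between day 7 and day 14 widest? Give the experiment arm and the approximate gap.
arm-D, ≈ 12 %

arm-D: day 7 ≈ 16, day 14 ≈ 4 → gap ≈ 12. Next-largest (arm-F) is only ≈ 10.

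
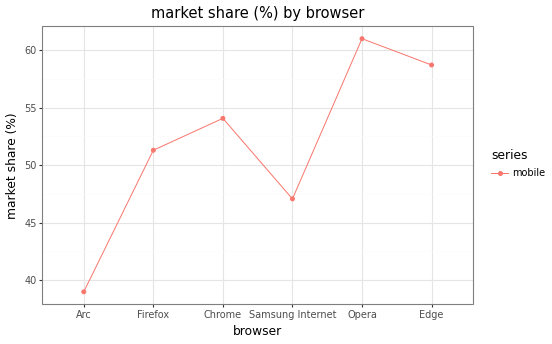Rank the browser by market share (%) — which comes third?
Chrome

Top 4: Opera ≈ 62, Edge ≈ 58, Chrome ≈ 54, Firefox ≈ 52.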